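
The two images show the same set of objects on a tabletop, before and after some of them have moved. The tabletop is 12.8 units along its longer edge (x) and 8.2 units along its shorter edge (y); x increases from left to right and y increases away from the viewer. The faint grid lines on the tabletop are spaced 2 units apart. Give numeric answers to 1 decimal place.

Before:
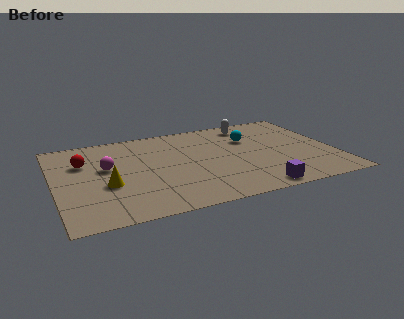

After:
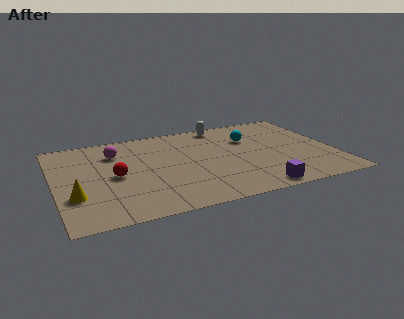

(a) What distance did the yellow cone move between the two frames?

1.6

The yellow cone was near (2.3, 3.2) before and (0.8, 2.6) after, so it travelled √(1.5² + 0.6²) ≈ 1.6 units.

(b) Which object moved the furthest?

the red sphere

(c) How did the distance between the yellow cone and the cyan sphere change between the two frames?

+1.6

They were about 7.2 units apart before and 8.8 after — 1.6 units further apart.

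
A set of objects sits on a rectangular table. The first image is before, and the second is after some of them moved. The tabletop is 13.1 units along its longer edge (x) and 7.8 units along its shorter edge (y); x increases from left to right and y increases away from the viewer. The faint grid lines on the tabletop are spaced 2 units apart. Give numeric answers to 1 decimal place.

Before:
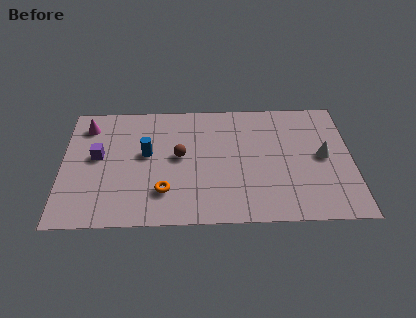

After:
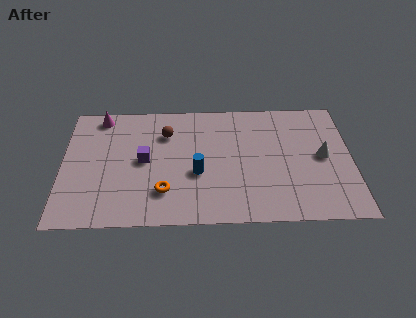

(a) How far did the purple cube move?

2.1

The purple cube moved from about (1.6, 4.3) to (3.7, 4.0), a distance of √(2.1² + 0.3²) ≈ 2.1.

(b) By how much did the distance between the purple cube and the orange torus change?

-1.6

They were about 3.8 units apart before and 2.2 after — 1.6 units closer together.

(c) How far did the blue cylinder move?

2.6

The blue cylinder was near (3.8, 4.4) before and (6.1, 3.1) after, so it travelled √(2.3² + 1.3²) ≈ 2.6 units.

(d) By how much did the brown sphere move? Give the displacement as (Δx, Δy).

(-0.6, 1.5)

The brown sphere started near (5.3, 4.2) and ended near (4.7, 5.7).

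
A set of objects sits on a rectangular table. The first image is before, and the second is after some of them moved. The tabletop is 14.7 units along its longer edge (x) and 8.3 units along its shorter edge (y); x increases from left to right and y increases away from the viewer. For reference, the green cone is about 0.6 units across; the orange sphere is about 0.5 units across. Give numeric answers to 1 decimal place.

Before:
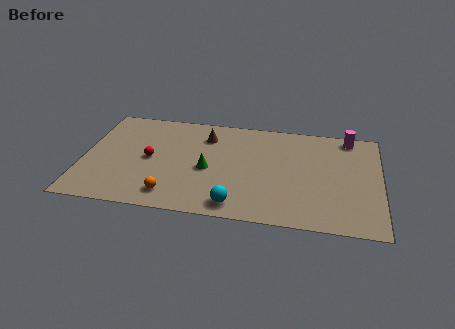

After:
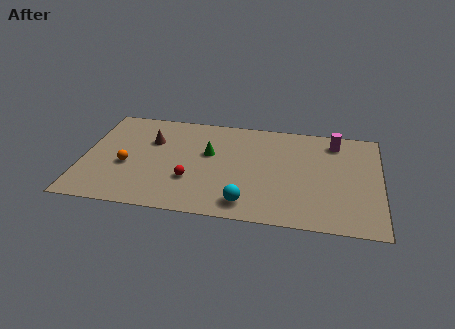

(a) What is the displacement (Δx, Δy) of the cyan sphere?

(0.5, 0.2)

The cyan sphere started near (7.7, 1.1) and ended near (8.2, 1.3).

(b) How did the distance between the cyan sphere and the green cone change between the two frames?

+1.2

They were about 3.0 units apart before and 4.2 after — 1.2 units further apart.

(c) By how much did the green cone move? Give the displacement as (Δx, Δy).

(0.0, 1.3)

The green cone was at about (6.2, 3.7) and moved to about (6.2, 5.0).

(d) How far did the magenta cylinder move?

0.9

The magenta cylinder moved from about (13.1, 7.4) to (12.4, 6.9), a distance of √(0.7² + 0.5²) ≈ 0.9.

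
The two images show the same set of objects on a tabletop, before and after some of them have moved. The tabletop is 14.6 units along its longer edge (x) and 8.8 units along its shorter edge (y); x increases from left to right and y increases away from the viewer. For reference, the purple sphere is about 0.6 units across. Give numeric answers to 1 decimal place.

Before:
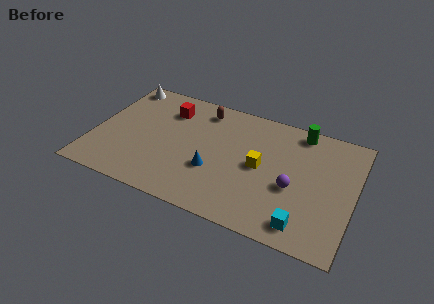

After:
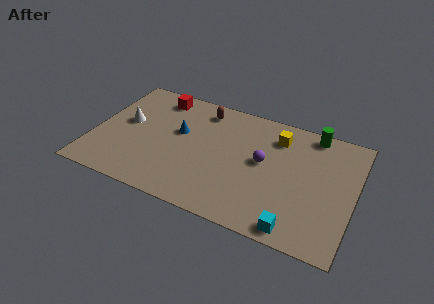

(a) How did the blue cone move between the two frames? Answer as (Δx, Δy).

(-2.2, 2.1)

From the two frames, the blue cone sits at roughly (6.9, 3.1) before and (4.7, 5.2) after.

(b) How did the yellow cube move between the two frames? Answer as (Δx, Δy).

(0.7, 2.5)

The yellow cube started near (9.4, 4.4) and ended near (10.1, 6.9).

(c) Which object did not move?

the brown capsule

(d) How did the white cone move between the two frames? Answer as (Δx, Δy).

(0.7, -2.9)

From the two frames, the white cone sits at roughly (1.0, 7.8) before and (1.7, 4.9) after.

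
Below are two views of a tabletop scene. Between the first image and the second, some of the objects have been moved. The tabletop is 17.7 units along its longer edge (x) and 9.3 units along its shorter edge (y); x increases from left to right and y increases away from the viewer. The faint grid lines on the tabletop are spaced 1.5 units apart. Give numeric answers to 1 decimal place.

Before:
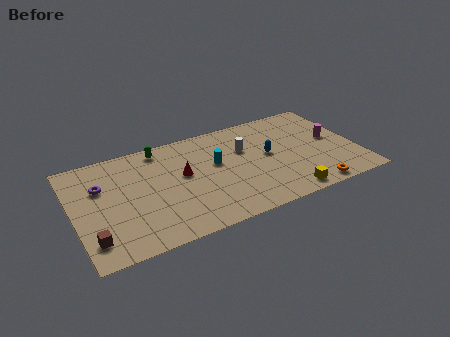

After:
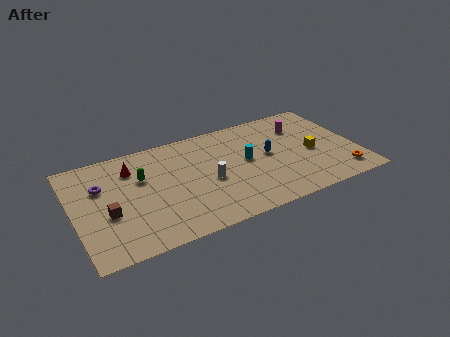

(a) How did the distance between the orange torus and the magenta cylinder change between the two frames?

+1.1

They were about 4.5 units apart before and 5.6 after — 1.1 units further apart.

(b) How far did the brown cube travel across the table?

2.1

From (0.9, 1.9) to (2.0, 3.7), the brown cube covered √(1.1² + 1.8²) ≈ 2.1 units.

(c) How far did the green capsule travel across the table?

2.6

The green capsule was near (5.7, 8.2) before and (4.3, 6.0) after, so it travelled √(1.4² + 2.2²) ≈ 2.6 units.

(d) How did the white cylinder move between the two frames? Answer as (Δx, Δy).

(-2.5, -2.0)

The white cylinder was at about (10.8, 6.1) and moved to about (8.3, 4.1).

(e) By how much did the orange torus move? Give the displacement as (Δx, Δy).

(2.0, 0.7)

From the two frames, the orange torus sits at roughly (14.4, 0.9) before and (16.4, 1.6) after.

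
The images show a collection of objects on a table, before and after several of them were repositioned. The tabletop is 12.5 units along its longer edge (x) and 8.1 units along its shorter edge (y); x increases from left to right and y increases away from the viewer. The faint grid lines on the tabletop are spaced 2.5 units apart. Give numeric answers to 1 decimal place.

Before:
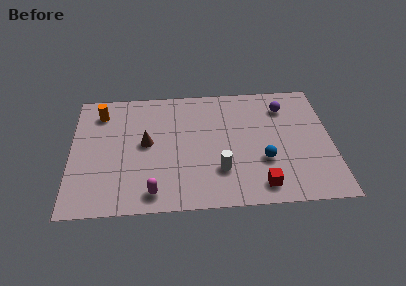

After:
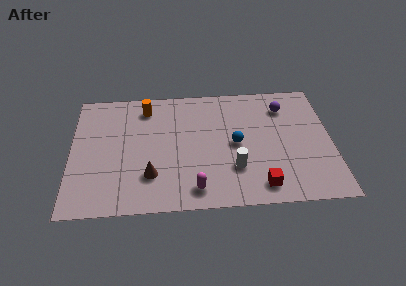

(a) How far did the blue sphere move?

1.8

The blue sphere was near (9.2, 2.8) before and (7.9, 4.0) after, so it travelled √(1.3² + 1.2²) ≈ 1.8 units.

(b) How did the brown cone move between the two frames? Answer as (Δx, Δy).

(0.2, -2.1)

From the two frames, the brown cone sits at roughly (3.6, 4.3) before and (3.8, 2.2) after.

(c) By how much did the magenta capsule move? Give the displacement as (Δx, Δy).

(2.0, 0.1)

The magenta capsule was at about (3.9, 1.1) and moved to about (5.9, 1.2).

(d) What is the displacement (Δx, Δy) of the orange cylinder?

(2.2, 0.2)

The orange cylinder was at about (1.4, 6.5) and moved to about (3.6, 6.7).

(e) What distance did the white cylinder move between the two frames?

0.7

The white cylinder moved from about (7.1, 2.3) to (7.8, 2.4), a distance of √(0.7² + 0.1²) ≈ 0.7.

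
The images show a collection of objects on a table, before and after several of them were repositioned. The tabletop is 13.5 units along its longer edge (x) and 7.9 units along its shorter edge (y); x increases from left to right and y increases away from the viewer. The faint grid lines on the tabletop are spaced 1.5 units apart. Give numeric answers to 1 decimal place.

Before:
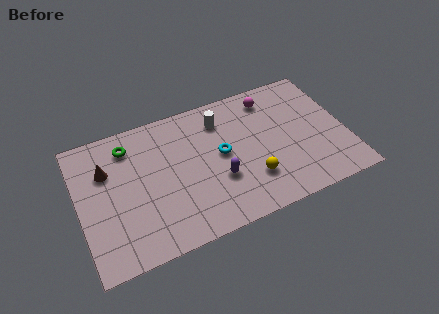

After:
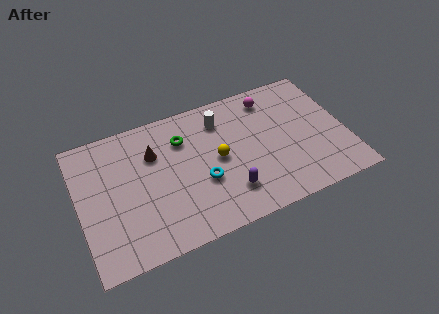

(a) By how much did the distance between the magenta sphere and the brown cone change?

-2.4

The distance was about 8.6 in the first image and 6.2 in the second, so they moved 2.4 units closer together.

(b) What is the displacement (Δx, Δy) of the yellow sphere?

(-1.5, 1.8)

The yellow sphere started near (8.5, 2.2) and ended near (7.0, 4.0).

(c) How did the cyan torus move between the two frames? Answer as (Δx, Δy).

(-1.1, -1.2)

From the two frames, the cyan torus sits at roughly (7.2, 4.2) before and (6.1, 3.0) after.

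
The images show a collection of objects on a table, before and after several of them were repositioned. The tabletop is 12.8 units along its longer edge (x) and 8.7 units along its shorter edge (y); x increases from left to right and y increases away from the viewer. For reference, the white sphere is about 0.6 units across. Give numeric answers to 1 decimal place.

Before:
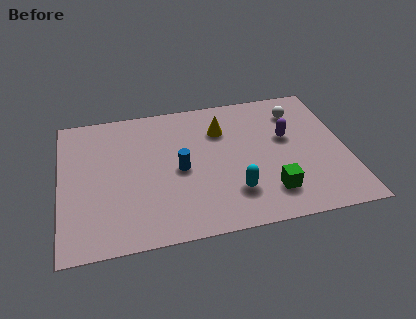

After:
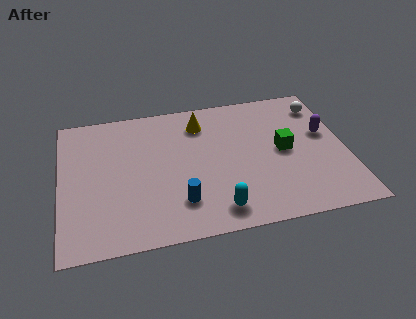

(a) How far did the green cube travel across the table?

2.6

The green cube moved from about (9.2, 1.9) to (10.0, 4.4), a distance of √(0.8² + 2.5²) ≈ 2.6.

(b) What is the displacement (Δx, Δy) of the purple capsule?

(1.7, -0.1)

The purple capsule started near (10.2, 5.2) and ended near (11.9, 5.1).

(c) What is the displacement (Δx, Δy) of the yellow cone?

(-0.9, 0.6)

From the two frames, the yellow cone sits at roughly (7.3, 6.3) before and (6.4, 6.9) after.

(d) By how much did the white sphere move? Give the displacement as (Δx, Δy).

(1.1, 0.2)

The white sphere was at about (10.8, 6.8) and moved to about (11.9, 7.0).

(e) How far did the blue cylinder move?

2.0

The blue cylinder was near (5.3, 4.1) before and (5.2, 2.1) after, so it travelled √(0.1² + 2.0²) ≈ 2.0 units.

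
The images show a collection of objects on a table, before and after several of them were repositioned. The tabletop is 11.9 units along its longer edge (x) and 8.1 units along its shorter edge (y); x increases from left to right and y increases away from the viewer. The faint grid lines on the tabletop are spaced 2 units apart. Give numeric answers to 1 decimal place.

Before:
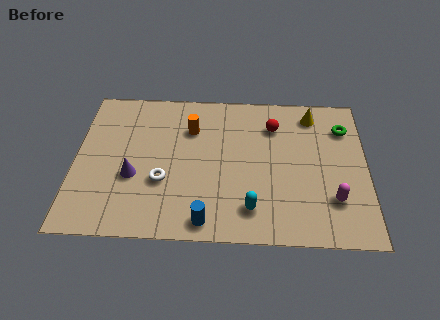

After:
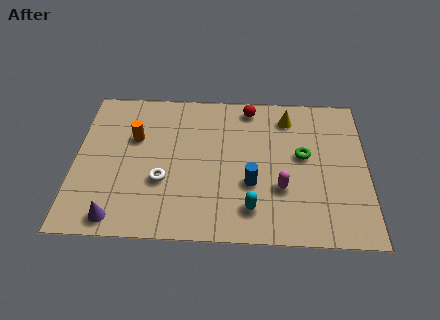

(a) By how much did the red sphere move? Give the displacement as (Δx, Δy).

(-1.0, 1.0)

The red sphere was at about (8.1, 6.1) and moved to about (7.1, 7.1).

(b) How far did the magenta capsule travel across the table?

2.2

The magenta capsule was near (10.5, 2.2) before and (8.4, 2.7) after, so it travelled √(2.1² + 0.5²) ≈ 2.2 units.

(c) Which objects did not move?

the white torus and the cyan capsule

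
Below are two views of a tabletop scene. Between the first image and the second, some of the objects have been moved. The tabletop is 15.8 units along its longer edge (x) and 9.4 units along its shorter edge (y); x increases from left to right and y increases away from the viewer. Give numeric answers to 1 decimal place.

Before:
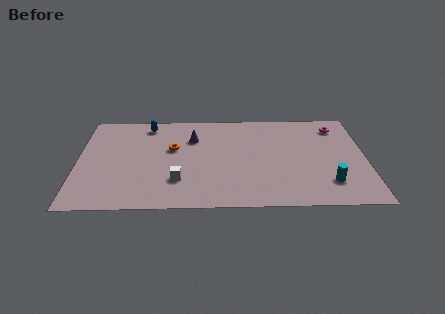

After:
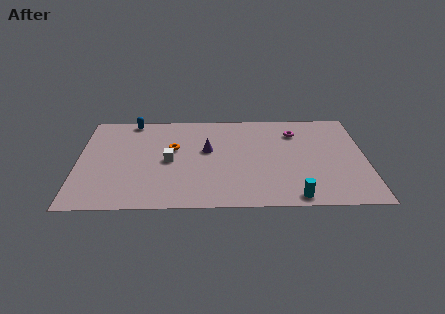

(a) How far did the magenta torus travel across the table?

2.4

From (14.3, 7.7) to (12.0, 7.2), the magenta torus covered √(2.3² + 0.5²) ≈ 2.4 units.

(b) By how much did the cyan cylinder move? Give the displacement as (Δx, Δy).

(-1.9, -1.3)

The cyan cylinder was at about (13.7, 2.2) and moved to about (11.8, 0.9).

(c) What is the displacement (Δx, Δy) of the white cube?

(-0.5, 1.9)

The white cube started near (5.5, 2.6) and ended near (5.0, 4.5).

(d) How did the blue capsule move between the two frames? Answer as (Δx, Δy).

(-0.9, 0.5)

From the two frames, the blue capsule sits at roughly (3.8, 8.1) before and (2.9, 8.6) after.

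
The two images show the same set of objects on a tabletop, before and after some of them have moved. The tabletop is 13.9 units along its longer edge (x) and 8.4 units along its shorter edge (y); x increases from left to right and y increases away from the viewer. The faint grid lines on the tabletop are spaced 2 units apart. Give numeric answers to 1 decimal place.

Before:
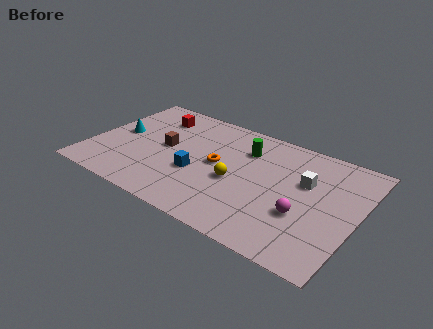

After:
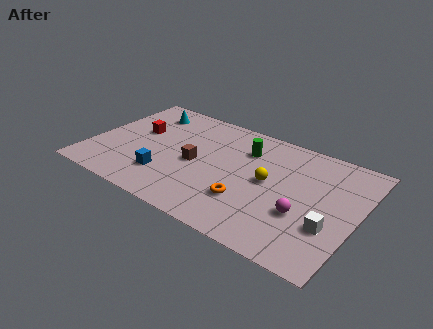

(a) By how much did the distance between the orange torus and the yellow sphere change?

+0.7

The distance was about 1.4 in the first image and 2.1 in the second, so they moved 0.7 units further apart.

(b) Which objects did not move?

the magenta sphere and the green cylinder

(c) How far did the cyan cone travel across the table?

2.6

From (1.3, 4.4) to (2.3, 6.8), the cyan cone covered √(1.0² + 2.4²) ≈ 2.6 units.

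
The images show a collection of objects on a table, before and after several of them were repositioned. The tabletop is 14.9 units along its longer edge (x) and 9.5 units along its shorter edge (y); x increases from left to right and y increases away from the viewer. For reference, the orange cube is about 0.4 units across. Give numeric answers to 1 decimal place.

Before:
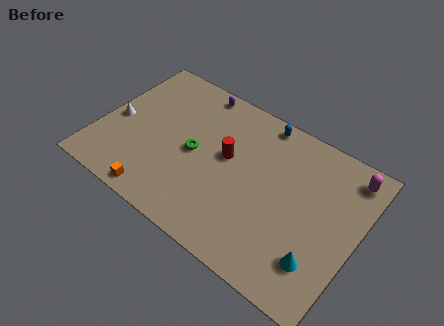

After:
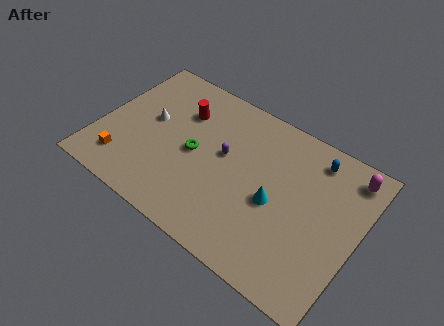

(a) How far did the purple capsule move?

3.9

The purple capsule moved from about (4.8, 8.6) to (7.1, 5.4), a distance of √(2.3² + 3.2²) ≈ 3.9.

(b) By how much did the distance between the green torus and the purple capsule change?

-2.3

They were about 4.1 units apart before and 1.8 after — 2.3 units closer together.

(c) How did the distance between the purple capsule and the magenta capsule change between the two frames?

-1.8

They were about 9.1 units apart before and 7.3 after — 1.8 units closer together.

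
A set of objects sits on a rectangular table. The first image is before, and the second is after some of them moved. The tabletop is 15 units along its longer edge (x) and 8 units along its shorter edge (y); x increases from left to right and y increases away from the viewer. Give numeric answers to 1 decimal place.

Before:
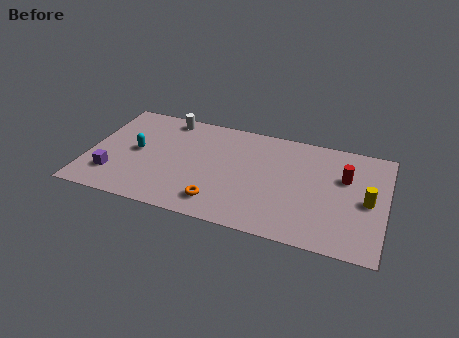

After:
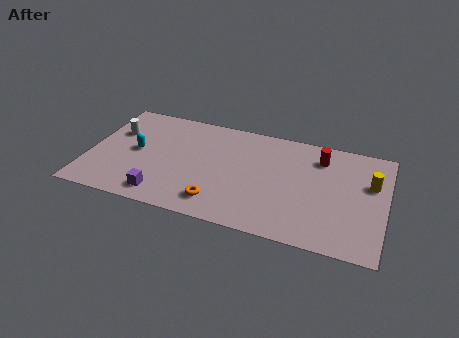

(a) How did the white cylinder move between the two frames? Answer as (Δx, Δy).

(-2.5, -1.8)

From the two frames, the white cylinder sits at roughly (3.7, 7.1) before and (1.2, 5.3) after.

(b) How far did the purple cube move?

2.7

The purple cube moved from about (1.4, 2.0) to (4.0, 1.2), a distance of √(2.6² + 0.8²) ≈ 2.7.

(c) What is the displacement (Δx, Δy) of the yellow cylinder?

(0.1, 1.3)

From the two frames, the yellow cylinder sits at roughly (14.1, 3.8) before and (14.2, 5.1) after.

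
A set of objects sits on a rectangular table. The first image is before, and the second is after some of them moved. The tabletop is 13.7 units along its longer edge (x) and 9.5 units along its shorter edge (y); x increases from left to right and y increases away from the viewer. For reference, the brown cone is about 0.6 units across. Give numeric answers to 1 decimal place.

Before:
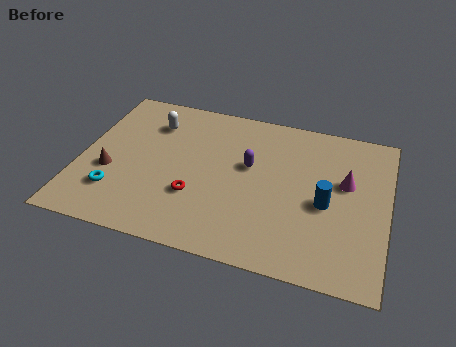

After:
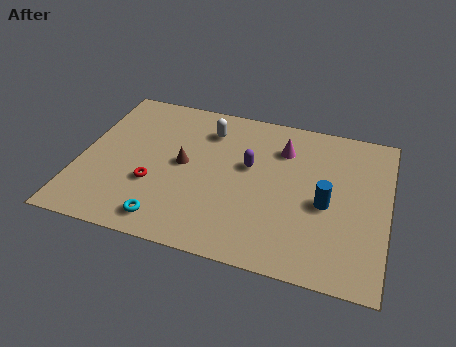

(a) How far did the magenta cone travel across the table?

3.2

The magenta cone was near (11.8, 5.7) before and (8.9, 7.1) after, so it travelled √(2.9² + 1.4²) ≈ 3.2 units.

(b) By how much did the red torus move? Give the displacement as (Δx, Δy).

(-1.9, 0.2)

The red torus started near (5.3, 3.1) and ended near (3.4, 3.3).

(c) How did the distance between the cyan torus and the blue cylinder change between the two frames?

-2.0

They were about 9.4 units apart before and 7.4 after — 2.0 units closer together.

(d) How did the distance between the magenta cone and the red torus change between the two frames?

-0.3

Before: roughly 7.0 units apart; after: 6.7. That's 0.3 units closer together.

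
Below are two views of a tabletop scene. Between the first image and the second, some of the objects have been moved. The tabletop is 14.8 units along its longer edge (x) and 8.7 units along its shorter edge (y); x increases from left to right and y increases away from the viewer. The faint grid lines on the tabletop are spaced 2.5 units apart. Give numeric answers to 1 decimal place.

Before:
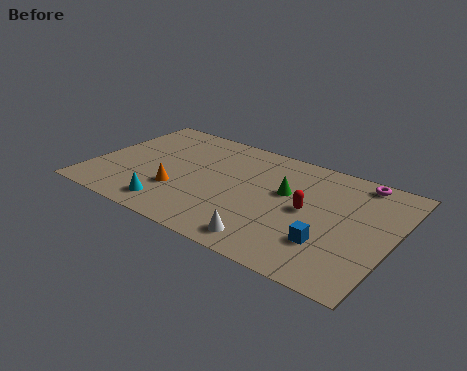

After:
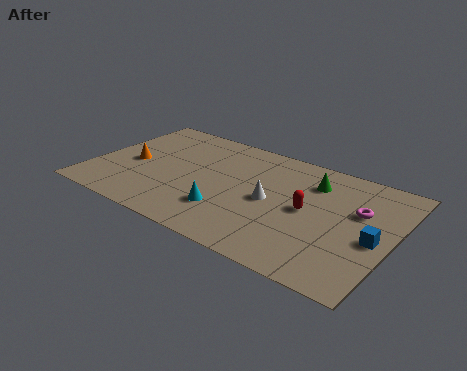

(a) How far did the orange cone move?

2.9

The orange cone moved from about (4.5, 2.8) to (1.9, 4.0), a distance of √(2.6² + 1.2²) ≈ 2.9.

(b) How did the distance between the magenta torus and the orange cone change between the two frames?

+1.6

The distance was about 9.6 in the first image and 11.2 in the second, so they moved 1.6 units further apart.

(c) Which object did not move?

the red capsule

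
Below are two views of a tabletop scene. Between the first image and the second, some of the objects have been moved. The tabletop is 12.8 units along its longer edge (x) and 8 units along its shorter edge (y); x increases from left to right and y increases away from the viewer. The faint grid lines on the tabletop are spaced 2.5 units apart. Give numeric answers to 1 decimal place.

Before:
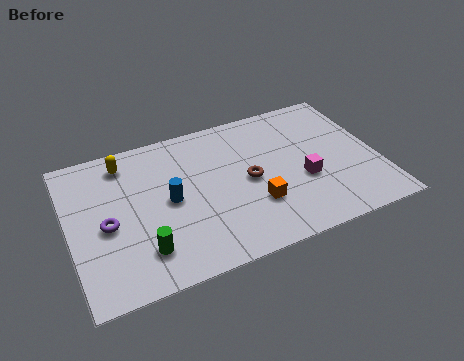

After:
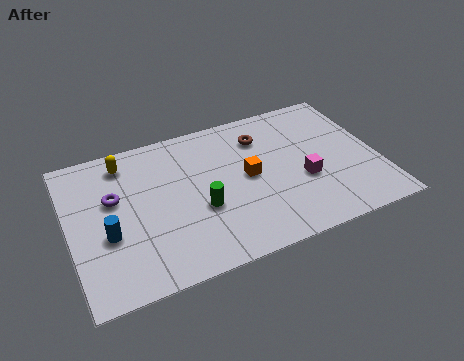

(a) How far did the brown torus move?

2.3

The brown torus moved from about (7.4, 3.9) to (8.2, 6.1), a distance of √(0.8² + 2.2²) ≈ 2.3.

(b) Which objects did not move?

the yellow capsule and the magenta cube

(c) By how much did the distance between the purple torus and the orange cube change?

-0.5

Before: roughly 6.1 units apart; after: 5.6. That's 0.5 units closer together.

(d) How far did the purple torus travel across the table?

1.4

From (1.5, 3.6) to (1.9, 4.9), the purple torus covered √(0.4² + 1.3²) ≈ 1.4 units.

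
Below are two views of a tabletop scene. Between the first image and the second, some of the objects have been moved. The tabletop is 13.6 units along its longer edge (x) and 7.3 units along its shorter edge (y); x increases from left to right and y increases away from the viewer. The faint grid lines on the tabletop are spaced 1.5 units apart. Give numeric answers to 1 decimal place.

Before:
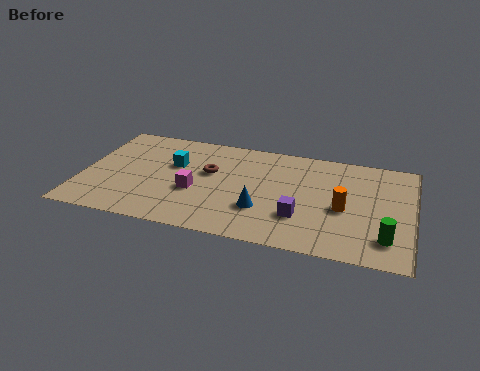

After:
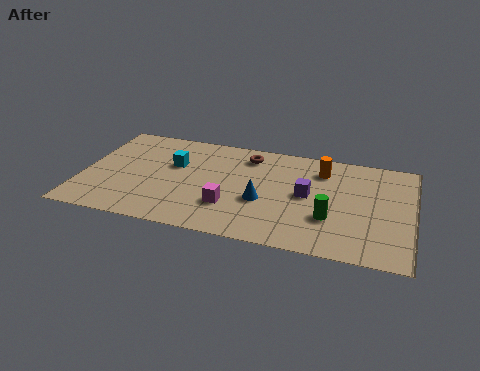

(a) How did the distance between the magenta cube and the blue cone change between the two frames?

-1.4

Before: roughly 2.9 units apart; after: 1.5. That's 1.4 units closer together.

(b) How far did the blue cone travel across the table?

0.6

From (7.5, 2.3) to (7.5, 2.9), the blue cone covered √(0.0² + 0.6²) ≈ 0.6 units.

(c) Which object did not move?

the cyan cube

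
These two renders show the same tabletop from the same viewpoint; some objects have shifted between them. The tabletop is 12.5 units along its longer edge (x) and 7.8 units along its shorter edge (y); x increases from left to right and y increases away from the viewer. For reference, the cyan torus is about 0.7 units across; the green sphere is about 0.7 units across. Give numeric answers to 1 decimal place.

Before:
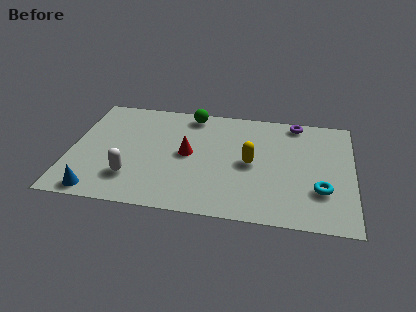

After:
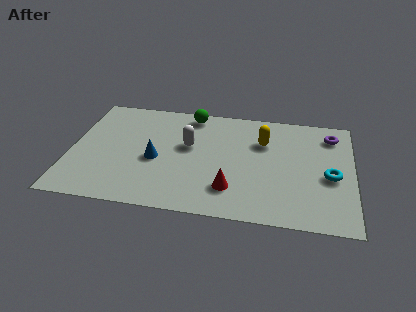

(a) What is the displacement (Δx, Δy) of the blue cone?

(2.4, 2.6)

The blue cone was at about (1.4, 0.8) and moved to about (3.8, 3.4).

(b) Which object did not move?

the green sphere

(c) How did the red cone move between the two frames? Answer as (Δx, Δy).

(2.0, -2.1)

The red cone was at about (5.2, 4.0) and moved to about (7.2, 1.9).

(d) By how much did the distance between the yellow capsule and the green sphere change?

-0.6

Before: roughly 4.2 units apart; after: 3.6. That's 0.6 units closer together.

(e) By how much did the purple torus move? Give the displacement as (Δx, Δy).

(1.6, -0.7)

From the two frames, the purple torus sits at roughly (9.9, 7.0) before and (11.5, 6.3) after.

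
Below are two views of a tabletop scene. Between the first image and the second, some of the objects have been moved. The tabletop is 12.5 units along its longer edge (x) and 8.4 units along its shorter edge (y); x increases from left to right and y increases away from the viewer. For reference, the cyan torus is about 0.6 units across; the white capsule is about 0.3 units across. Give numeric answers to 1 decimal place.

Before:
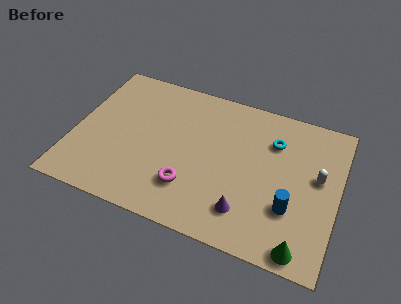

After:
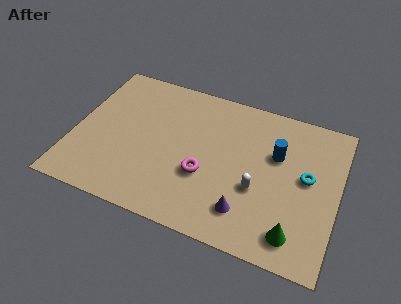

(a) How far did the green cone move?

0.7

The green cone was near (11.1, 0.8) before and (10.7, 1.4) after, so it travelled √(0.4² + 0.6²) ≈ 0.7 units.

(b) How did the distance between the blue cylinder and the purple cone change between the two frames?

+1.6

They were about 2.2 units apart before and 3.8 after — 1.6 units further apart.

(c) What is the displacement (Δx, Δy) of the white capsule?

(-2.7, -1.6)

The white capsule started near (11.5, 4.8) and ended near (8.8, 3.2).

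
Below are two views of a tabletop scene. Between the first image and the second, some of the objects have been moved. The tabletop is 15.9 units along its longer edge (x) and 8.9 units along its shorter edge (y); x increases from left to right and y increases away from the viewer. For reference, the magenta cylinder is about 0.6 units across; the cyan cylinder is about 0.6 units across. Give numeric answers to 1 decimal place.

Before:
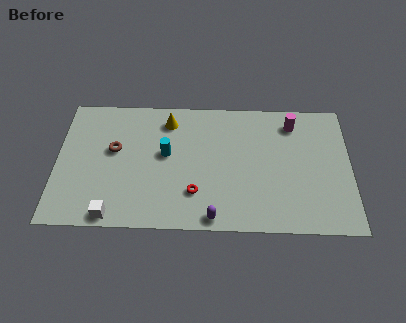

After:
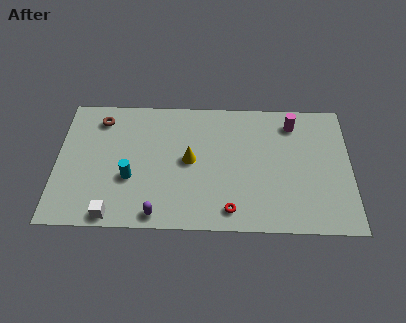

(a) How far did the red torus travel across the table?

2.2

From (7.5, 2.4) to (9.4, 1.3), the red torus covered √(1.9² + 1.1²) ≈ 2.2 units.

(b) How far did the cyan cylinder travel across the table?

2.5

From (5.9, 5.0) to (4.0, 3.3), the cyan cylinder covered √(1.9² + 1.7²) ≈ 2.5 units.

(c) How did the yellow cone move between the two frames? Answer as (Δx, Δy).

(1.2, -2.7)

From the two frames, the yellow cone sits at roughly (6.0, 7.3) before and (7.2, 4.6) after.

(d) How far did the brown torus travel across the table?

2.2

From (3.1, 5.2) to (2.3, 7.3), the brown torus covered √(0.8² + 2.1²) ≈ 2.2 units.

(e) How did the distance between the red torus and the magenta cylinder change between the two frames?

-0.3

The distance was about 7.2 in the first image and 6.9 in the second, so they moved 0.3 units closer together.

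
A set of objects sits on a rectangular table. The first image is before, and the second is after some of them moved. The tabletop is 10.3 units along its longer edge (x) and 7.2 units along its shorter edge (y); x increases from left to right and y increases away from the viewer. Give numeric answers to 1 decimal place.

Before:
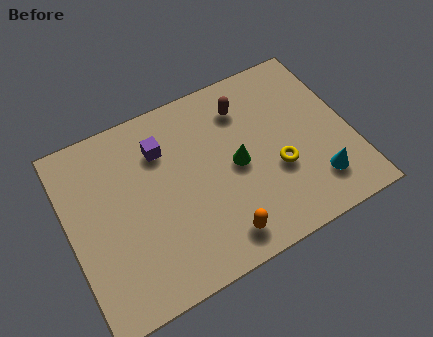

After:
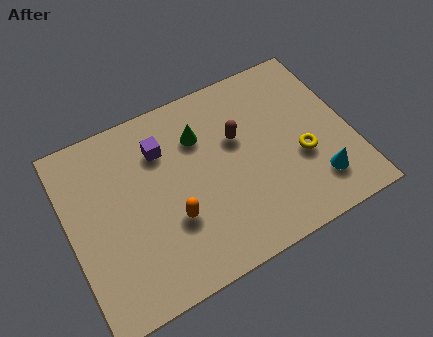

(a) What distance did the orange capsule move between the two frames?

2.1

The orange capsule was near (5.1, 1.1) before and (3.6, 2.5) after, so it travelled √(1.5² + 1.4²) ≈ 2.1 units.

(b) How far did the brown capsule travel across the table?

1.2

The brown capsule was near (6.7, 5.6) before and (6.3, 4.5) after, so it travelled √(0.4² + 1.1²) ≈ 1.2 units.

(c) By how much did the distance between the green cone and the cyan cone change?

+1.9

Before: roughly 3.3 units apart; after: 5.2. That's 1.9 units further apart.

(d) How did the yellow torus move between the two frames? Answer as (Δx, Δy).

(0.9, 0.1)

The yellow torus started near (7.5, 2.7) and ended near (8.4, 2.8).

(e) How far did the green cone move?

2.0

From (6.1, 3.5) to (5.0, 5.2), the green cone covered √(1.1² + 1.7²) ≈ 2.0 units.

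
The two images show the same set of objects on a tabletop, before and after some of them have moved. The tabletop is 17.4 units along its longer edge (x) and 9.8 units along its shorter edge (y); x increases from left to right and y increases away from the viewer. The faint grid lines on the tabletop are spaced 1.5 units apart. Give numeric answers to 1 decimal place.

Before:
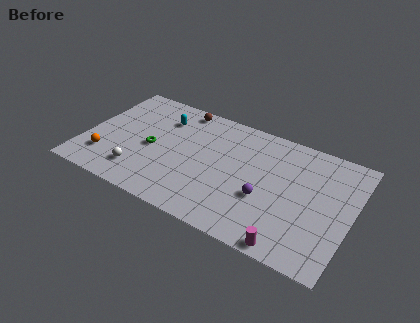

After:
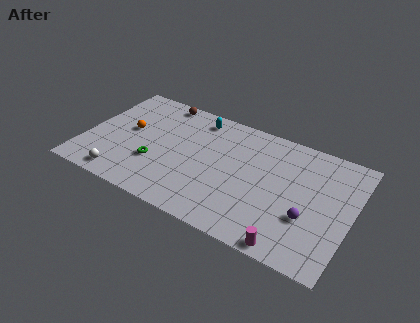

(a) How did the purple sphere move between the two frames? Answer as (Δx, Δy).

(2.8, -0.3)

From the two frames, the purple sphere sits at roughly (12.0, 3.7) before and (14.8, 3.4) after.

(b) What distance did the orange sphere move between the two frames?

3.2

The orange sphere moved from about (1.6, 2.4) to (2.7, 5.4), a distance of √(1.1² + 3.0²) ≈ 3.2.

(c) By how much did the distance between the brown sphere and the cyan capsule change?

+0.9

The distance was about 1.7 in the first image and 2.6 in the second, so they moved 0.9 units further apart.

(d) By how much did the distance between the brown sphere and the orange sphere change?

-3.8

The distance was about 7.6 in the first image and 3.8 in the second, so they moved 3.8 units closer together.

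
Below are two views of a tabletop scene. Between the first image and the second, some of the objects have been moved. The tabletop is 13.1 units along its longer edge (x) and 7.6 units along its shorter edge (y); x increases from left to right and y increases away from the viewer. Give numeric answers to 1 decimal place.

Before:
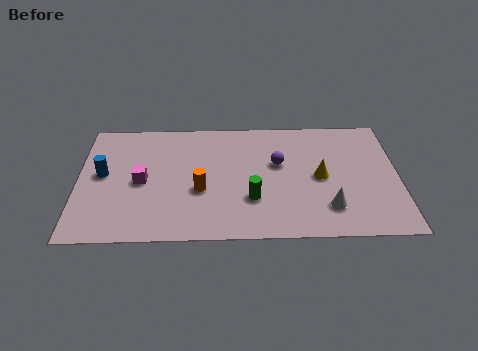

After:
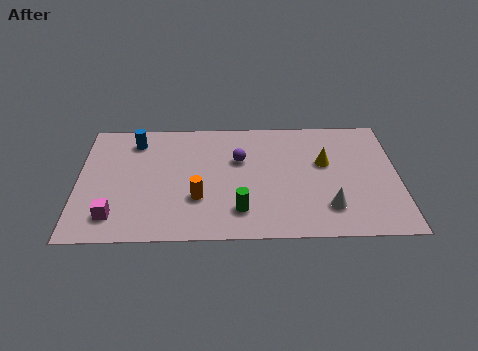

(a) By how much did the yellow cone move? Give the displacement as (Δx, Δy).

(0.2, 0.9)

From the two frames, the yellow cone sits at roughly (9.9, 3.7) before and (10.1, 4.6) after.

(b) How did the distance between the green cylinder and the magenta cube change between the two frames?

+0.4

Before: roughly 4.7 units apart; after: 5.1. That's 0.4 units further apart.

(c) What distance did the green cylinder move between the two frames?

0.9

From (7.1, 2.4) to (6.6, 1.7), the green cylinder covered √(0.5² + 0.7²) ≈ 0.9 units.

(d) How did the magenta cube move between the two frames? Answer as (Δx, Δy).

(-1.1, -2.1)

The magenta cube was at about (2.6, 3.6) and moved to about (1.5, 1.5).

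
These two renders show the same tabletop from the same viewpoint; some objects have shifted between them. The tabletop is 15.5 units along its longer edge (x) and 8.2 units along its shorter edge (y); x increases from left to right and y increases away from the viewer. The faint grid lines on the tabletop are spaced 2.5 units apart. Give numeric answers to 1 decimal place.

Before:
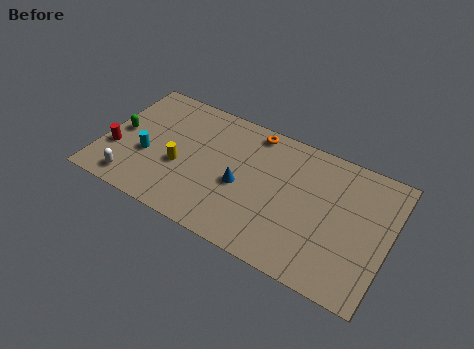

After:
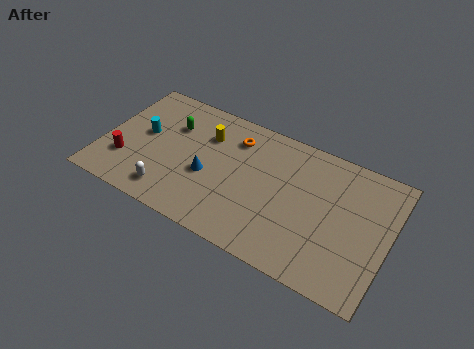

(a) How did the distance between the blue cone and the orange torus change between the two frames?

-0.5

The distance was about 3.7 in the first image and 3.2 in the second, so they moved 0.5 units closer together.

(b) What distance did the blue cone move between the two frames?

1.8

From (7.6, 3.6) to (5.8, 3.4), the blue cone covered √(1.8² + 0.2²) ≈ 1.8 units.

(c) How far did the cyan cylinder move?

1.4

The cyan cylinder moved from about (2.5, 3.2) to (2.1, 4.5), a distance of √(0.4² + 1.3²) ≈ 1.4.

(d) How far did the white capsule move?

2.0

The white capsule moved from about (2.0, 1.2) to (4.0, 1.4), a distance of √(2.0² + 0.2²) ≈ 2.0.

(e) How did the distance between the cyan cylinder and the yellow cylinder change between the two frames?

+1.8

The distance was about 1.8 in the first image and 3.6 in the second, so they moved 1.8 units further apart.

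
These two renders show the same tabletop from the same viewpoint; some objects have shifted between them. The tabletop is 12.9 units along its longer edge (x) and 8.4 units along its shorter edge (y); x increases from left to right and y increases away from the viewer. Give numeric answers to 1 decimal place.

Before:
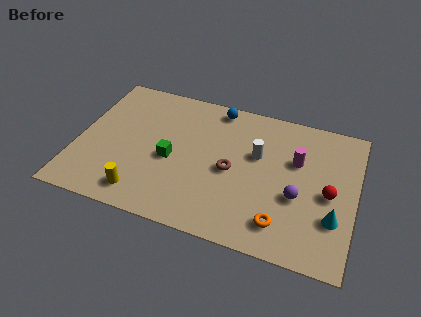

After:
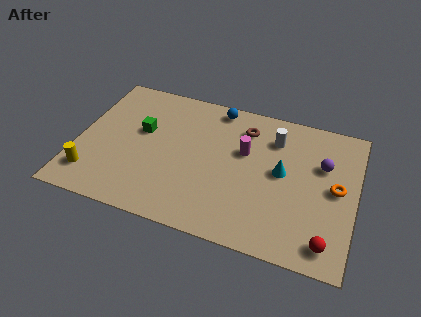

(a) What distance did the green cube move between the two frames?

2.0

From (4.4, 3.7) to (2.9, 5.0), the green cube covered √(1.5² + 1.3²) ≈ 2.0 units.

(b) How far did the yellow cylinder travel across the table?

2.4

The yellow cylinder moved from about (3.3, 1.3) to (0.9, 1.7), a distance of √(2.4² + 0.4²) ≈ 2.4.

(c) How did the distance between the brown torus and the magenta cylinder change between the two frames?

-1.9

The distance was about 3.3 in the first image and 1.4 in the second, so they moved 1.9 units closer together.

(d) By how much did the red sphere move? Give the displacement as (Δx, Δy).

(0.1, -2.7)

The red sphere started near (11.7, 3.9) and ended near (11.8, 1.2).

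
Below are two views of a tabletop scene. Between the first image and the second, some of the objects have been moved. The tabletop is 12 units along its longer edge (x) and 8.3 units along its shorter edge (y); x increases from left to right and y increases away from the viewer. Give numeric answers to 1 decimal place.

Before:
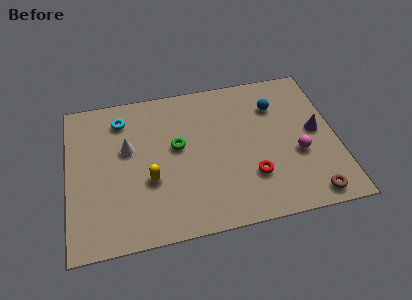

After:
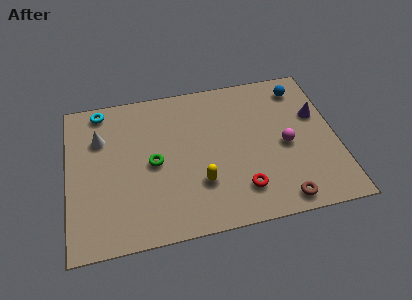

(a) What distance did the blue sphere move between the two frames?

1.4

The blue sphere moved from about (9.4, 6.1) to (10.6, 6.9), a distance of √(1.2² + 0.8²) ≈ 1.4.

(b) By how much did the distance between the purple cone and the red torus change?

+1.4

Before: roughly 3.6 units apart; after: 5.0. That's 1.4 units further apart.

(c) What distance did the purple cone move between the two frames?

0.9

From (11.1, 4.3) to (11.2, 5.2), the purple cone covered √(0.1² + 0.9²) ≈ 0.9 units.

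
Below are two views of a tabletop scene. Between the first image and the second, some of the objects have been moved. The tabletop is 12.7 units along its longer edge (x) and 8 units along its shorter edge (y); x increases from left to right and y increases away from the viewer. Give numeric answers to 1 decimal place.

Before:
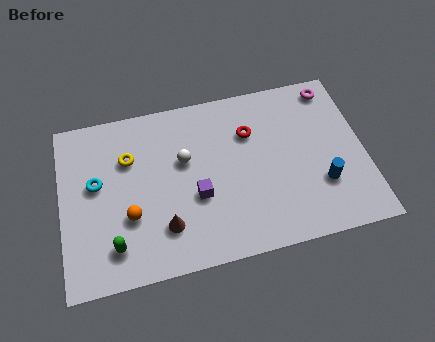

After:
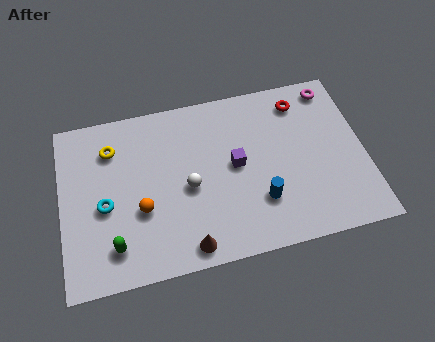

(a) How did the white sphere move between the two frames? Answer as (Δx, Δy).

(0.1, -1.3)

The white sphere was at about (5.2, 4.9) and moved to about (5.3, 3.6).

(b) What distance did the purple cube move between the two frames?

2.0

From (5.6, 3.1) to (7.3, 4.2), the purple cube covered √(1.7² + 1.1²) ≈ 2.0 units.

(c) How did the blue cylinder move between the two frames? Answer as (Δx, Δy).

(-2.6, -0.2)

From the two frames, the blue cylinder sits at roughly (10.8, 2.5) before and (8.2, 2.3) after.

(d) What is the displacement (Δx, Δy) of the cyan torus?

(0.3, -1.1)

From the two frames, the cyan torus sits at roughly (1.5, 4.6) before and (1.8, 3.5) after.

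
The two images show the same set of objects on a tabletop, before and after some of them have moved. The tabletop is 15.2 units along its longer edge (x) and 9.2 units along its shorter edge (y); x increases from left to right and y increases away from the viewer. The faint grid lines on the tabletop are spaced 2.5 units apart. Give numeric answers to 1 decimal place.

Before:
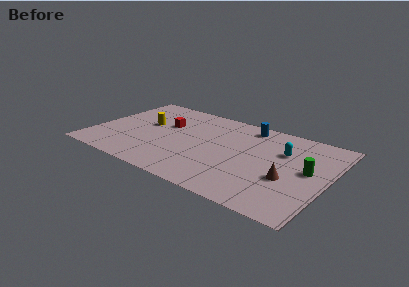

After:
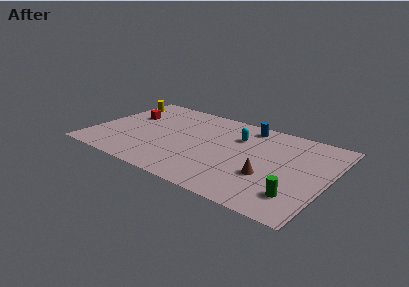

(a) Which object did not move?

the blue cylinder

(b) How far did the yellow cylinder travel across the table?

3.0

From (3.2, 5.3) to (0.9, 7.3), the yellow cylinder covered √(2.3² + 2.0²) ≈ 3.0 units.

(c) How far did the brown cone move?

1.2

The brown cone was near (12.8, 3.5) before and (11.6, 3.2) after, so it travelled √(1.2² + 0.3²) ≈ 1.2 units.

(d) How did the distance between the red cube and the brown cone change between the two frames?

+1.4

The distance was about 8.7 in the first image and 10.1 in the second, so they moved 1.4 units further apart.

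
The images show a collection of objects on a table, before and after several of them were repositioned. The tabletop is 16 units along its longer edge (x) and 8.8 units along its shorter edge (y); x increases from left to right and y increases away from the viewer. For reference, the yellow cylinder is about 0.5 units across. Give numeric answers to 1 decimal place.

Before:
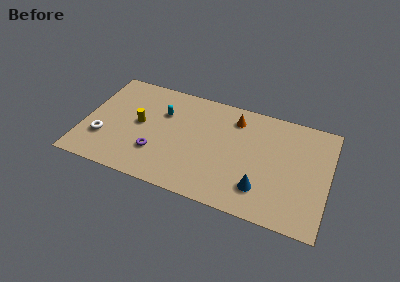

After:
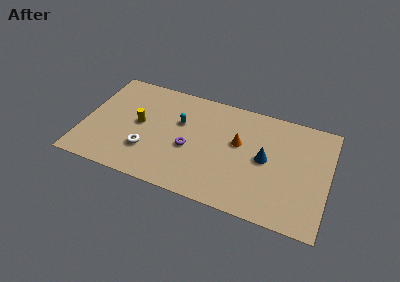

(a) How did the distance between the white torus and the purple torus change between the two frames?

-0.6

The distance was about 3.5 in the first image and 2.9 in the second, so they moved 0.6 units closer together.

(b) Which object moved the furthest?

the white torus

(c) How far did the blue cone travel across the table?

2.4

From (11.8, 2.1) to (11.9, 4.5), the blue cone covered √(0.1² + 2.4²) ≈ 2.4 units.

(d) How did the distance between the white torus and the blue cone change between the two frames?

-2.6

They were about 10.4 units apart before and 7.8 after — 2.6 units closer together.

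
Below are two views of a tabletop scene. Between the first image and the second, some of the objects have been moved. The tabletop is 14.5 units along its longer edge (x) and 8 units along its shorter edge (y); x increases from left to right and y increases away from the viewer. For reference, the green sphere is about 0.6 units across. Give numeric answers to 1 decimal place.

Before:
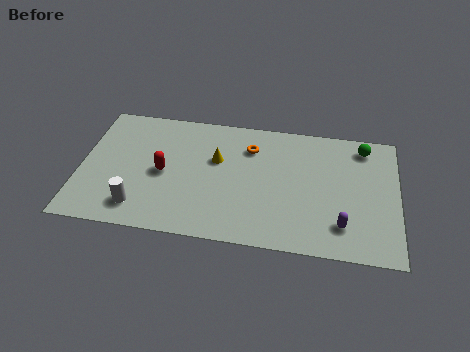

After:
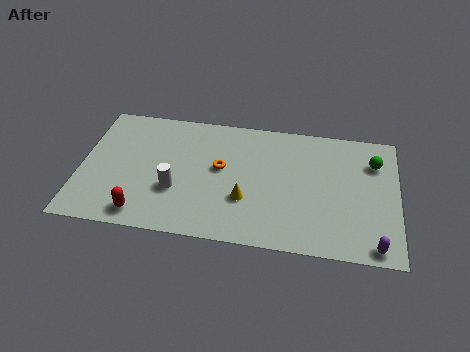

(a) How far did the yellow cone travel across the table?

2.7

The yellow cone moved from about (6.2, 5.0) to (7.6, 2.7), a distance of √(1.4² + 2.3²) ≈ 2.7.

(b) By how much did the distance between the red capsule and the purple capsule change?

+2.1

The distance was about 8.4 in the first image and 10.5 in the second, so they moved 2.1 units further apart.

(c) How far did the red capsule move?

2.8

The red capsule was near (3.8, 3.8) before and (3.0, 1.1) after, so it travelled √(0.8² + 2.7²) ≈ 2.8 units.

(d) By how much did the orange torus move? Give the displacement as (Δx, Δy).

(-1.3, -1.5)

The orange torus started near (7.7, 6.0) and ended near (6.4, 4.5).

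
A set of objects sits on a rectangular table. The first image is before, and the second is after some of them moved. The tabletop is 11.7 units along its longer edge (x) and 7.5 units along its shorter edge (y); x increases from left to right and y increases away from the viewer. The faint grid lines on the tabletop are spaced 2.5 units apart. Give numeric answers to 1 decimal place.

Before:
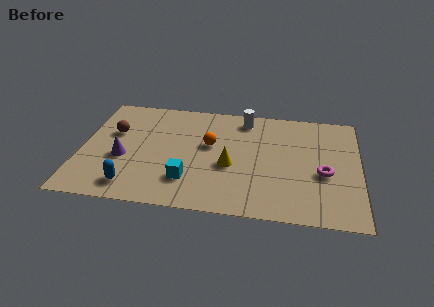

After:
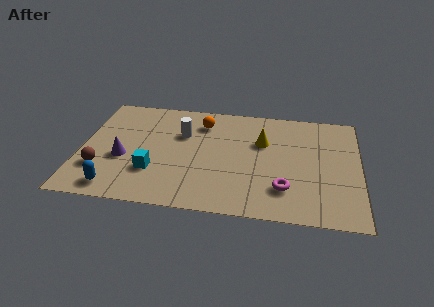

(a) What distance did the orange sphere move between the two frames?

1.6

From (5.4, 4.4) to (5.0, 5.9), the orange sphere covered √(0.4² + 1.5²) ≈ 1.6 units.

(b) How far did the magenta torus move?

2.0

The magenta torus was near (10.2, 3.1) before and (8.6, 1.9) after, so it travelled √(1.6² + 1.2²) ≈ 2.0 units.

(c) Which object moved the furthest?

the white cylinder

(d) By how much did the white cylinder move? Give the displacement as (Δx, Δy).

(-2.6, -1.4)

From the two frames, the white cylinder sits at roughly (6.8, 6.4) before and (4.2, 5.0) after.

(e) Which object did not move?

the purple cone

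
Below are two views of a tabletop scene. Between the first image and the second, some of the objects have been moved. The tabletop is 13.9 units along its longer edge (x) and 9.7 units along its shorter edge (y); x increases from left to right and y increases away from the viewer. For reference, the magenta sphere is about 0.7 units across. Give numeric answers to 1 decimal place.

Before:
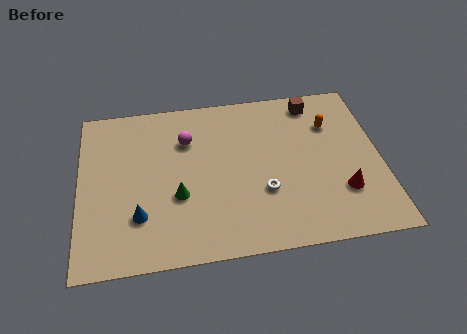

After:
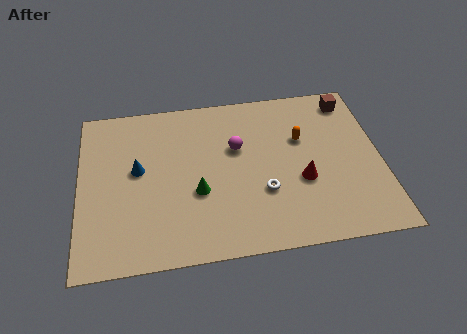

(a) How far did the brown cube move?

1.7

The brown cube moved from about (11.0, 8.4) to (12.7, 8.3), a distance of √(1.7² + 0.1²) ≈ 1.7.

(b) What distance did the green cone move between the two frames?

0.9

The green cone moved from about (4.5, 3.6) to (5.4, 3.7), a distance of √(0.9² + 0.1²) ≈ 0.9.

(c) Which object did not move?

the white torus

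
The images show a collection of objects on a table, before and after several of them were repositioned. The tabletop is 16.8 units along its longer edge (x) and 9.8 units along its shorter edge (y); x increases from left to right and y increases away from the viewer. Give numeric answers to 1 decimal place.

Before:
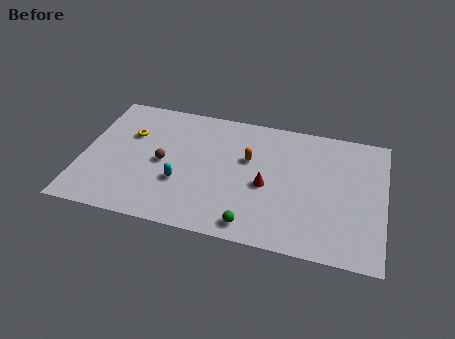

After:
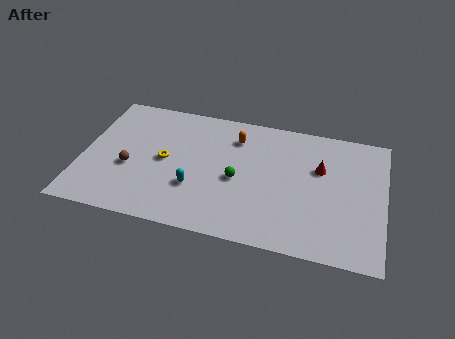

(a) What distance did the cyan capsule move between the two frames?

0.8

The cyan capsule moved from about (5.6, 3.4) to (6.4, 3.2), a distance of √(0.8² + 0.2²) ≈ 0.8.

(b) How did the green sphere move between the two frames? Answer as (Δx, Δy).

(-1.0, 3.2)

The green sphere was at about (9.7, 1.2) and moved to about (8.7, 4.4).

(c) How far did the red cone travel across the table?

3.5

The red cone moved from about (10.3, 4.3) to (13.2, 6.3), a distance of √(2.9² + 2.0²) ≈ 3.5.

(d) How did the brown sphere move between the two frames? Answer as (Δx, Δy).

(-1.8, -0.8)

From the two frames, the brown sphere sits at roughly (4.5, 4.7) before and (2.7, 3.9) after.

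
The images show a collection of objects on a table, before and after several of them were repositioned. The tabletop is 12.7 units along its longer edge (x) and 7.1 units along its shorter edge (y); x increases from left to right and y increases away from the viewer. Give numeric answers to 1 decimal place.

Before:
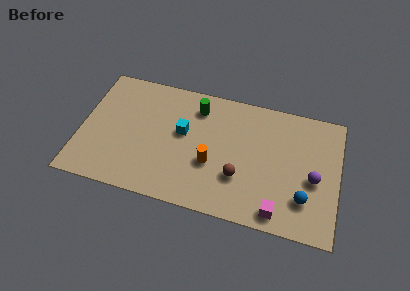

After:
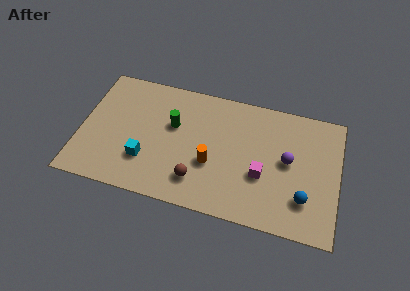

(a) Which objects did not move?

the orange cylinder and the blue sphere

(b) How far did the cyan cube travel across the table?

2.6

From (5.0, 4.1) to (3.3, 2.1), the cyan cube covered √(1.7² + 2.0²) ≈ 2.6 units.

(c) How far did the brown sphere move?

2.1

The brown sphere was near (7.9, 2.3) before and (5.9, 1.6) after, so it travelled √(2.0² + 0.7²) ≈ 2.1 units.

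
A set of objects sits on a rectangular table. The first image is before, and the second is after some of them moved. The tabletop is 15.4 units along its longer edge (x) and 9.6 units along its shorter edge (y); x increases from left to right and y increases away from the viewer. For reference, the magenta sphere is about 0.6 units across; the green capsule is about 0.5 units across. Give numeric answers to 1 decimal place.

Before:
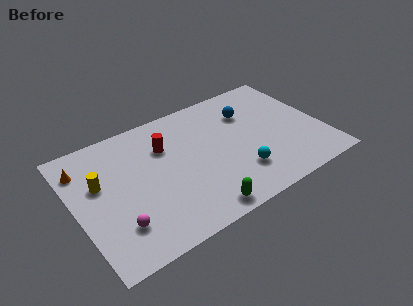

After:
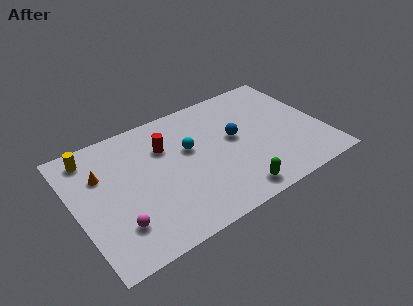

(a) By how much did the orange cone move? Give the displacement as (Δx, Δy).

(1.0, -1.0)

The orange cone started near (0.8, 7.5) and ended near (1.8, 6.5).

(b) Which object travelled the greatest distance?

the cyan sphere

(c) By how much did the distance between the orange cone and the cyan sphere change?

-4.9

Before: roughly 10.3 units apart; after: 5.4. That's 4.9 units closer together.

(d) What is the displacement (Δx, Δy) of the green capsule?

(2.2, 0.2)

From the two frames, the green capsule sits at roughly (7.0, 1.0) before and (9.2, 1.2) after.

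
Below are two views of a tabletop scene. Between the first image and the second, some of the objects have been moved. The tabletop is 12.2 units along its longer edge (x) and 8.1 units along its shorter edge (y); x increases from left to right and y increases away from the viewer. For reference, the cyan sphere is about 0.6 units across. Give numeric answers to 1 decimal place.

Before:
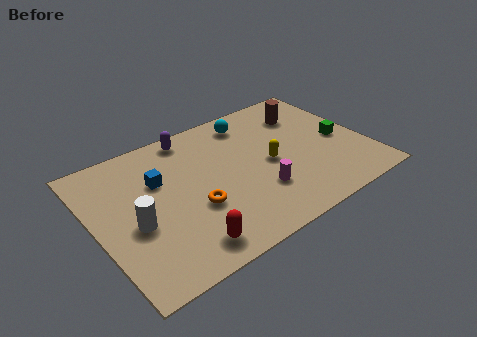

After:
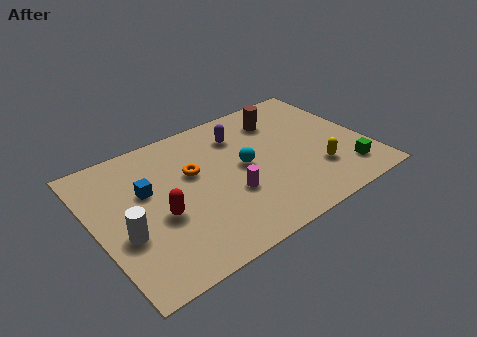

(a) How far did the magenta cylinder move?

1.3

The magenta cylinder moved from about (7.0, 2.4) to (5.8, 2.9), a distance of √(1.2² + 0.5²) ≈ 1.3.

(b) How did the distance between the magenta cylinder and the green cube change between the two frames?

+1.0

Before: roughly 4.3 units apart; after: 5.3. That's 1.0 units further apart.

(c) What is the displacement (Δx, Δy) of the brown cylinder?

(-1.2, 0.2)

The brown cylinder started near (10.0, 6.1) and ended near (8.8, 6.3).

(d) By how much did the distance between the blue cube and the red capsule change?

-2.4

They were about 4.1 units apart before and 1.7 after — 2.4 units closer together.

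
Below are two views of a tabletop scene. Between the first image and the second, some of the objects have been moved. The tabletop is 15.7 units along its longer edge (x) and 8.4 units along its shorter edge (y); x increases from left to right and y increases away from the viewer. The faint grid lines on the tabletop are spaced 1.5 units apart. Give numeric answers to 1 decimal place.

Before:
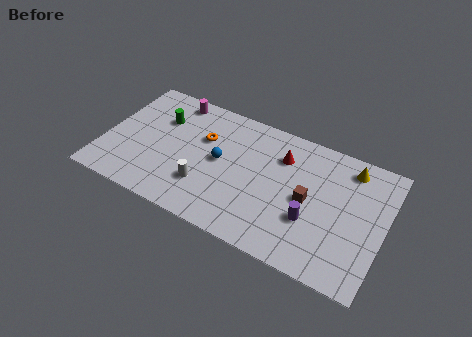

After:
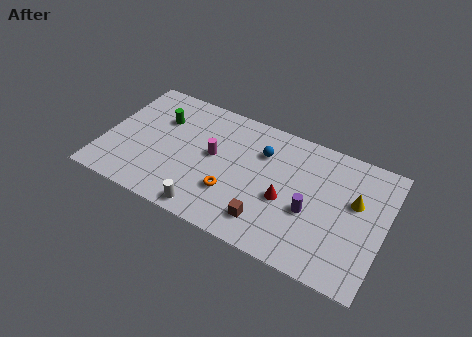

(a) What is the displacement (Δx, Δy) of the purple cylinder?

(-0.1, 0.5)

The purple cylinder was at about (11.8, 2.9) and moved to about (11.7, 3.4).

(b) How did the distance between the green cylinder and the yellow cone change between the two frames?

+0.4

Before: roughly 10.7 units apart; after: 11.1. That's 0.4 units further apart.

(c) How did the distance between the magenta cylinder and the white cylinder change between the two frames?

-1.9

The distance was about 5.6 in the first image and 3.7 in the second, so they moved 1.9 units closer together.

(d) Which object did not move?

the green cylinder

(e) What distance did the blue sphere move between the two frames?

2.7

The blue sphere was near (6.5, 4.4) before and (8.7, 6.0) after, so it travelled √(2.2² + 1.6²) ≈ 2.7 units.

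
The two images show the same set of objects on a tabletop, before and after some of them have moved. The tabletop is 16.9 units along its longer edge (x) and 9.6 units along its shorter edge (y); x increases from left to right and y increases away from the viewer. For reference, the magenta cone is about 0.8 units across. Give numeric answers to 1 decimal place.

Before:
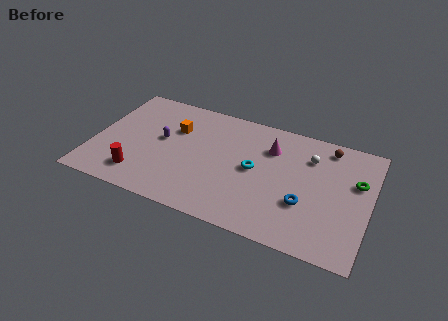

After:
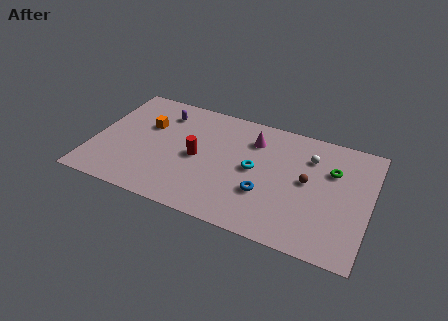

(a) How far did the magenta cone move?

1.1

The magenta cone moved from about (10.7, 7.0) to (9.6, 7.3), a distance of √(1.1² + 0.3²) ≈ 1.1.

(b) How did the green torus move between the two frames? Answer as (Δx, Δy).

(-1.5, 0.4)

The green torus started near (16.0, 6.1) and ended near (14.5, 6.5).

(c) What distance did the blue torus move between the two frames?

2.4

The blue torus was near (13.1, 3.3) before and (10.7, 3.2) after, so it travelled √(2.4² + 0.1²) ≈ 2.4 units.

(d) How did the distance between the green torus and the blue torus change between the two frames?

+1.0

They were about 4.0 units apart before and 5.0 after — 1.0 units further apart.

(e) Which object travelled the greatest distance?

the red cylinder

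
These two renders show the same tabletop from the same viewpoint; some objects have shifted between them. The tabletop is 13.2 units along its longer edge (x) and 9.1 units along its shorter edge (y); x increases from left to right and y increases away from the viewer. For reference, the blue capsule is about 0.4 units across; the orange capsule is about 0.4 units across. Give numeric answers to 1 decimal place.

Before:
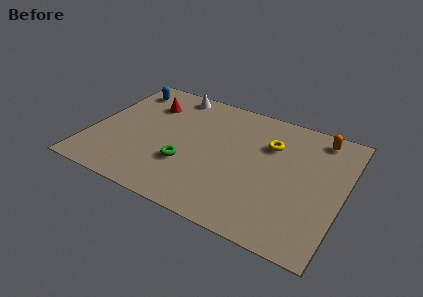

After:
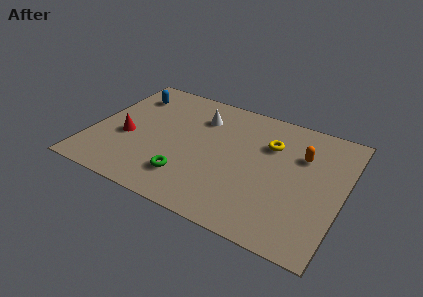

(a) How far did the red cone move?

3.1

The red cone moved from about (2.6, 6.7) to (1.9, 3.7), a distance of √(0.7² + 3.0²) ≈ 3.1.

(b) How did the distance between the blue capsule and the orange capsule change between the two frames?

-1.0

Before: roughly 10.4 units apart; after: 9.4. That's 1.0 units closer together.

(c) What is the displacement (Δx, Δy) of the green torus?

(0.2, -0.9)

The green torus was at about (5.2, 3.0) and moved to about (5.4, 2.1).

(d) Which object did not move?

the yellow torus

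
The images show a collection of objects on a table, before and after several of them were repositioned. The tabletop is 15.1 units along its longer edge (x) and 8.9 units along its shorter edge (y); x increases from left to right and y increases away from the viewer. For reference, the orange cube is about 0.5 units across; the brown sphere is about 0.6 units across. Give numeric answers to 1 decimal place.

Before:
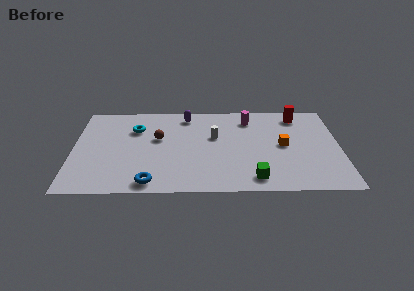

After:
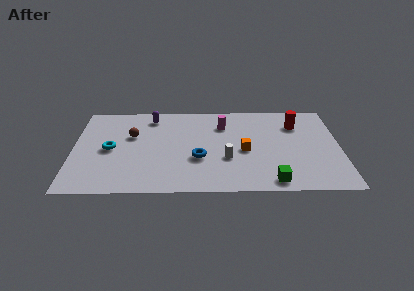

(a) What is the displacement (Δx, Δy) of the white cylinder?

(0.7, -2.2)

From the two frames, the white cylinder sits at roughly (8.0, 5.4) before and (8.7, 3.2) after.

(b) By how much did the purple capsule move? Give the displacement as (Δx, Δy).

(-2.0, -0.1)

From the two frames, the purple capsule sits at roughly (6.4, 7.6) before and (4.4, 7.5) after.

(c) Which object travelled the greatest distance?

the blue torus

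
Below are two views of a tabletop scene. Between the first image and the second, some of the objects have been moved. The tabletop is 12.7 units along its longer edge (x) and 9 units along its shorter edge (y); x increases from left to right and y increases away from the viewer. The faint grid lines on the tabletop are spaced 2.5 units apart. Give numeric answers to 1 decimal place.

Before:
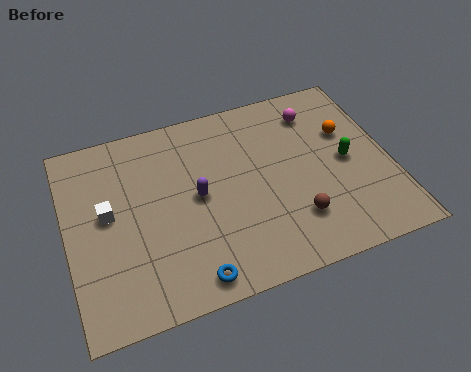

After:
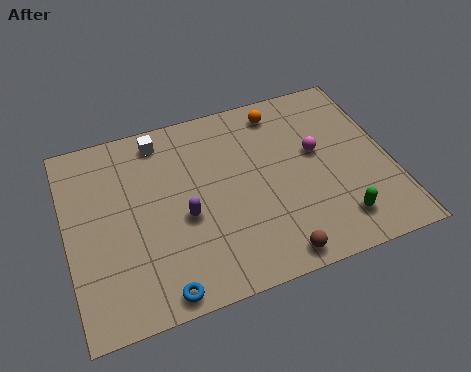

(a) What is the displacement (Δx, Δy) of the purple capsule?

(-0.6, -0.8)

The purple capsule started near (5.1, 4.6) and ended near (4.5, 3.8).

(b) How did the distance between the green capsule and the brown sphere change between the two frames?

-0.4

They were about 3.1 units apart before and 2.7 after — 0.4 units closer together.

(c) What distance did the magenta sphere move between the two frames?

2.0

The magenta sphere was near (10.1, 7.2) before and (9.9, 5.2) after, so it travelled √(0.2² + 2.0²) ≈ 2.0 units.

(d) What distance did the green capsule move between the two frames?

2.8

The green capsule was near (11.0, 4.4) before and (10.3, 1.7) after, so it travelled √(0.7² + 2.7²) ≈ 2.8 units.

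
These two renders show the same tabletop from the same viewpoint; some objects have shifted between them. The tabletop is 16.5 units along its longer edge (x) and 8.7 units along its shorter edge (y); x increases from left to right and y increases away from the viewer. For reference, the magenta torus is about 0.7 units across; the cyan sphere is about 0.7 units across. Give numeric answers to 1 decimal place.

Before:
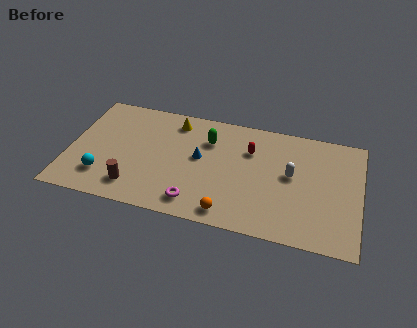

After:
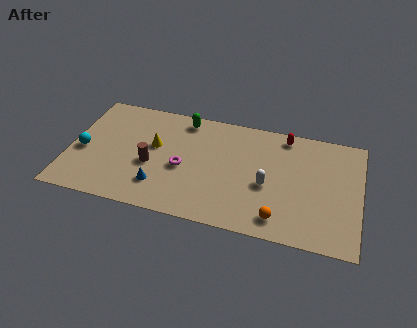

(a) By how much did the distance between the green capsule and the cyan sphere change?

-0.4

Before: roughly 7.1 units apart; after: 6.7. That's 0.4 units closer together.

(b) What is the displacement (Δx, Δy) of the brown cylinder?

(0.8, 1.9)

The brown cylinder started near (3.9, 1.7) and ended near (4.7, 3.6).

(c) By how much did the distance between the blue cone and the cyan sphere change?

-1.1

They were about 5.9 units apart before and 4.8 after — 1.1 units closer together.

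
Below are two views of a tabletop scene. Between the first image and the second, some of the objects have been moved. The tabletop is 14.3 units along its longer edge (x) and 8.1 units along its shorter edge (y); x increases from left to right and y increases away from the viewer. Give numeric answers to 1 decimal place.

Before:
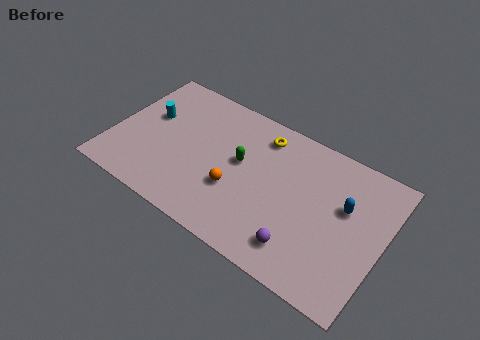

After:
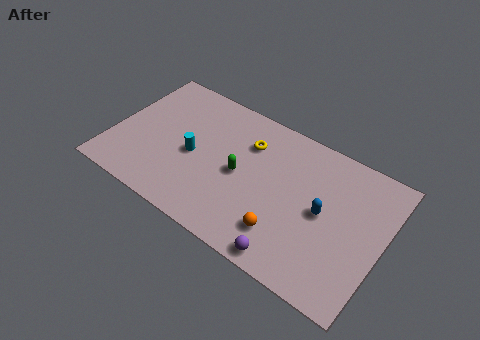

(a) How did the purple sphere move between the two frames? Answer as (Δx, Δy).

(-0.4, -0.8)

The purple sphere was at about (10.4, 1.6) and moved to about (10.0, 0.8).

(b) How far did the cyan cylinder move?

2.9

From (1.7, 4.9) to (4.3, 3.7), the cyan cylinder covered √(2.6² + 1.2²) ≈ 2.9 units.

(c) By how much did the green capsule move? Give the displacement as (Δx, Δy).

(0.1, -0.7)

The green capsule was at about (6.7, 4.6) and moved to about (6.8, 3.9).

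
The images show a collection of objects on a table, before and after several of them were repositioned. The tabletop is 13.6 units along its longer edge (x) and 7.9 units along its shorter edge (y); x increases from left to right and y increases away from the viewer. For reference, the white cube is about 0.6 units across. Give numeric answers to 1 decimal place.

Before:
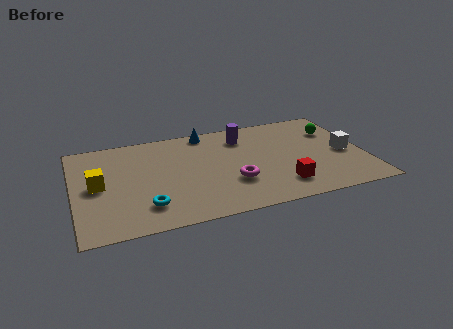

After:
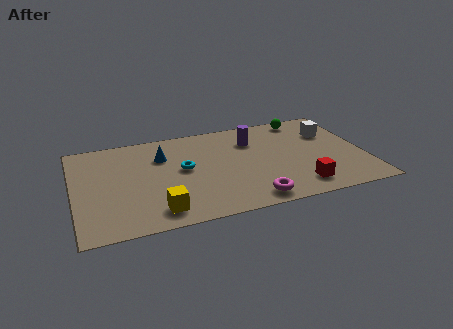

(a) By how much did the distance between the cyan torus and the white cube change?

-2.5

They were about 9.7 units apart before and 7.2 after — 2.5 units closer together.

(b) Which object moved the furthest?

the yellow cube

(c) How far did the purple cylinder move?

0.6

The purple cylinder was near (8.1, 6.2) before and (8.5, 5.8) after, so it travelled √(0.4² + 0.4²) ≈ 0.6 units.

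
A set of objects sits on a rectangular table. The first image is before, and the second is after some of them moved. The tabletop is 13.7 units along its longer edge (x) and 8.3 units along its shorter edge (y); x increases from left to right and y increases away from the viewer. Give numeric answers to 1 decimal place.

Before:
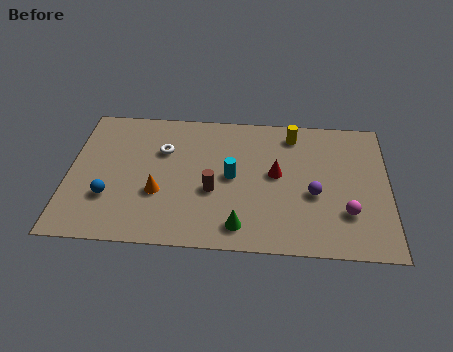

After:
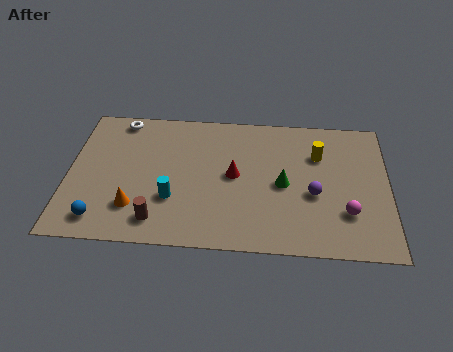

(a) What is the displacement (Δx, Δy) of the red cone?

(-1.8, -0.2)

From the two frames, the red cone sits at roughly (8.9, 4.5) before and (7.1, 4.3) after.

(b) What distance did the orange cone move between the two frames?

1.3

The orange cone moved from about (3.9, 3.0) to (2.9, 2.1), a distance of √(1.0² + 0.9²) ≈ 1.3.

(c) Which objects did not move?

the magenta sphere and the purple sphere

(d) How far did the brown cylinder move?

3.0

The brown cylinder was near (6.2, 3.3) before and (3.9, 1.4) after, so it travelled √(2.3² + 1.9²) ≈ 3.0 units.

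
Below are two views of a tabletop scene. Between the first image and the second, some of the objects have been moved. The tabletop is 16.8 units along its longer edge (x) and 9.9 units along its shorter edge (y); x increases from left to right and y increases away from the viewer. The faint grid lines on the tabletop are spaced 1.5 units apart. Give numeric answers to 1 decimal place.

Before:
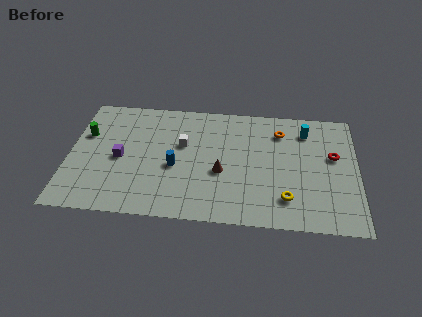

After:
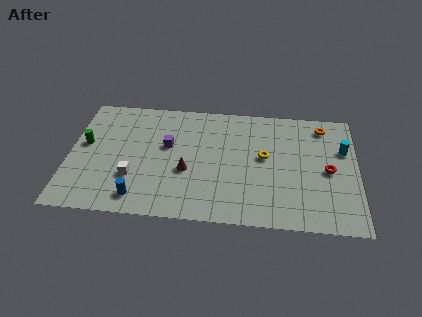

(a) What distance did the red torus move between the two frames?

1.2

From (15.4, 5.9) to (15.1, 4.7), the red torus covered √(0.3² + 1.2²) ≈ 1.2 units.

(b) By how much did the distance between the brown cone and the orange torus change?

+4.1

They were about 5.0 units apart before and 9.1 after — 4.1 units further apart.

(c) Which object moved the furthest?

the white cube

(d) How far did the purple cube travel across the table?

3.0

The purple cube was near (3.0, 4.6) before and (5.7, 5.9) after, so it travelled √(2.7² + 1.3²) ≈ 3.0 units.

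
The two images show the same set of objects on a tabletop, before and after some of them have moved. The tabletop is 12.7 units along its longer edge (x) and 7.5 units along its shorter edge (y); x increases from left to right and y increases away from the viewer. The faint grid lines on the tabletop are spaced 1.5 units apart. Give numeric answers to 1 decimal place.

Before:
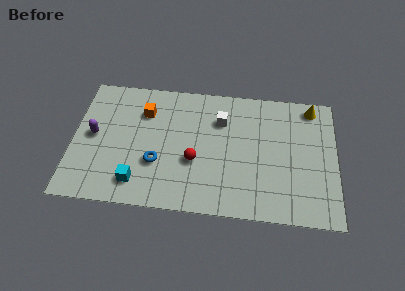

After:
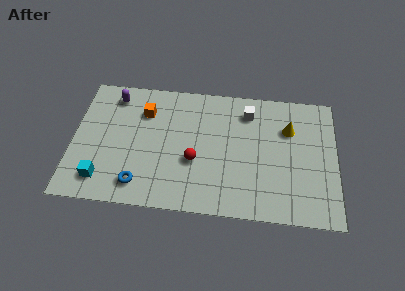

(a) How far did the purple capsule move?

2.6

From (1.0, 3.9) to (1.9, 6.3), the purple capsule covered √(0.9² + 2.4²) ≈ 2.6 units.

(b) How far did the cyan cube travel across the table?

1.7

The cyan cube was near (3.2, 1.4) before and (1.5, 1.4) after, so it travelled √(1.7² + 0.0²) ≈ 1.7 units.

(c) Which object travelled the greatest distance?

the purple capsule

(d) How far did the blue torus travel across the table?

1.5

The blue torus moved from about (4.1, 2.6) to (3.3, 1.3), a distance of √(0.8² + 1.3²) ≈ 1.5.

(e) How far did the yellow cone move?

1.8

The yellow cone was near (11.5, 6.6) before and (10.4, 5.2) after, so it travelled √(1.1² + 1.4²) ≈ 1.8 units.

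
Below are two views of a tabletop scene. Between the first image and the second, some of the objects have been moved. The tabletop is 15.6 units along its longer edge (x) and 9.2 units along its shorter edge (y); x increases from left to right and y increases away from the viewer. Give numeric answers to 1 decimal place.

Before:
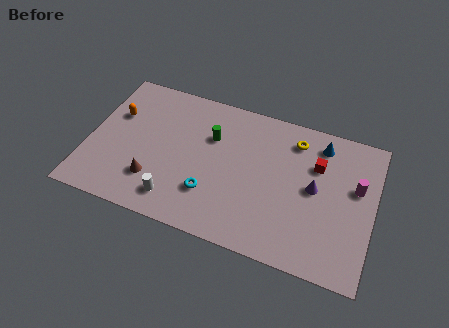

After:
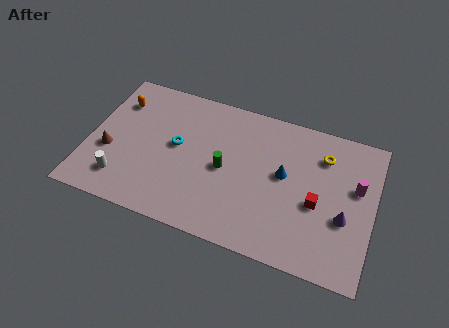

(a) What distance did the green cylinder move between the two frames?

2.0

The green cylinder was near (6.6, 6.2) before and (7.5, 4.4) after, so it travelled √(0.9² + 1.8²) ≈ 2.0 units.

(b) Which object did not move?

the magenta cylinder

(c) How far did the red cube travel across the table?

2.4

The red cube moved from about (12.4, 6.3) to (12.6, 3.9), a distance of √(0.2² + 2.4²) ≈ 2.4.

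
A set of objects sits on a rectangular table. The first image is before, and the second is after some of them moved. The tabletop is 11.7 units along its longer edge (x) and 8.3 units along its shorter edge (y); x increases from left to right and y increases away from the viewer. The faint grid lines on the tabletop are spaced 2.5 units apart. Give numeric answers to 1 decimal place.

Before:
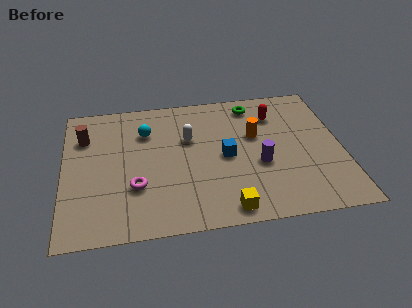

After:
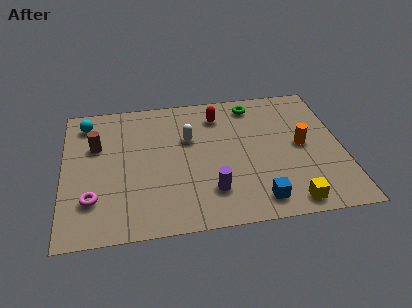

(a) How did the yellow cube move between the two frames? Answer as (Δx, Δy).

(2.6, 0.0)

The yellow cube was at about (6.7, 0.9) and moved to about (9.3, 0.9).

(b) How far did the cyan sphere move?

2.7

The cyan sphere was near (3.5, 6.0) before and (1.0, 6.9) after, so it travelled √(2.5² + 0.9²) ≈ 2.7 units.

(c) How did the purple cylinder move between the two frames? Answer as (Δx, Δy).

(-2.1, -1.3)

The purple cylinder was at about (8.2, 3.3) and moved to about (6.1, 2.0).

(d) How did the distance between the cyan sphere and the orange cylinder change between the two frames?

+4.7

The distance was about 4.7 in the first image and 9.4 in the second, so they moved 4.7 units further apart.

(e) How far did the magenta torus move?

1.9

From (3.0, 2.7) to (1.2, 2.2), the magenta torus covered √(1.8² + 0.5²) ≈ 1.9 units.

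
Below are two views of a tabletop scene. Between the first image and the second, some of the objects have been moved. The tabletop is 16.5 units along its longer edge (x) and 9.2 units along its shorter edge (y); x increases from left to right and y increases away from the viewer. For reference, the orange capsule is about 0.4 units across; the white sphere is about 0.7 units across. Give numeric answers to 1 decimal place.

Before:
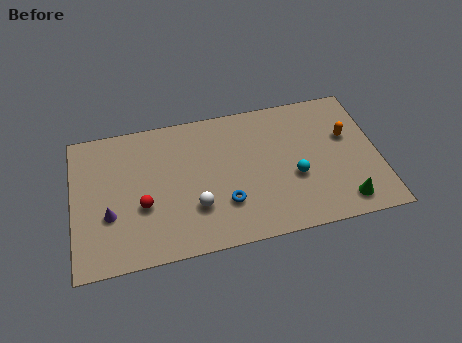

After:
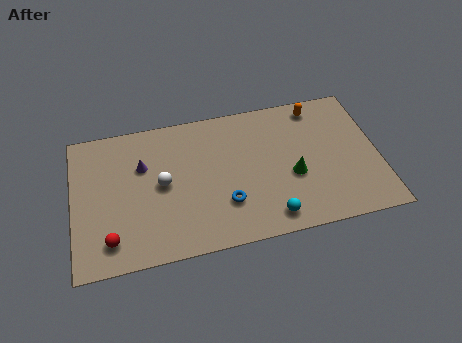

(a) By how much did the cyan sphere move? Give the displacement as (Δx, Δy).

(-1.5, -2.3)

From the two frames, the cyan sphere sits at roughly (11.9, 3.6) before and (10.4, 1.3) after.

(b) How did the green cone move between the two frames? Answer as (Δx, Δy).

(-2.6, 2.3)

From the two frames, the green cone sits at roughly (14.4, 1.4) before and (11.8, 3.7) after.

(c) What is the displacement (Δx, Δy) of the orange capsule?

(-1.5, 2.3)

The orange capsule started near (14.9, 5.7) and ended near (13.4, 8.0).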